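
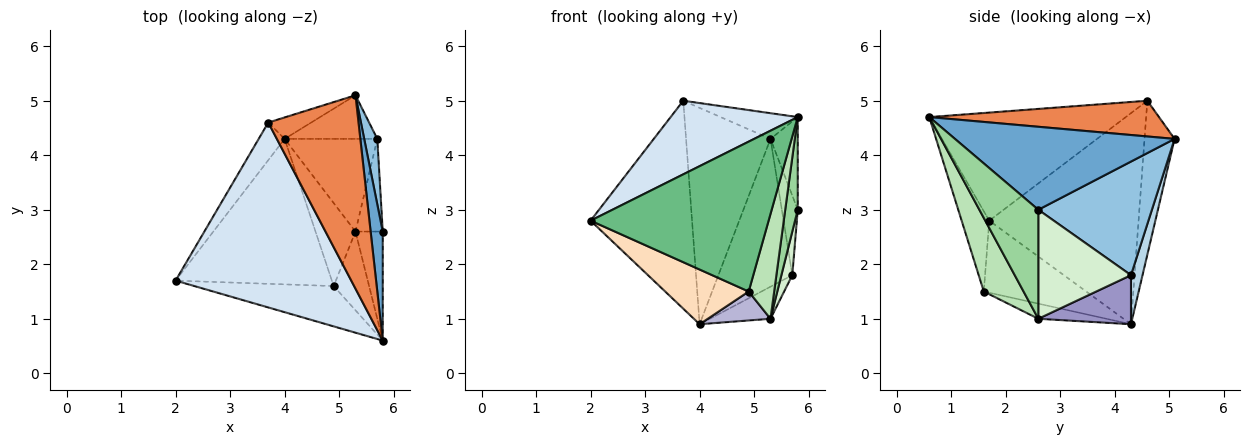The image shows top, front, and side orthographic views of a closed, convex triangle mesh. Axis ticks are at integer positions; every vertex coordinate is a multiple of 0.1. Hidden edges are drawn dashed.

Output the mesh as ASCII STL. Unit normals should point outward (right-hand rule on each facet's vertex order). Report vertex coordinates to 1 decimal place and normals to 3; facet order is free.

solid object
 facet normal 0.982 0.122 0.143
  outer loop
   vertex 5.8 0.6 4.7
   vertex 5.8 2.6 3.0
   vertex 5.3 5.1 4.3
  endloop
 endfacet
 facet normal 0.984 0.138 0.113
  outer loop
   vertex 5.7 4.3 1.8
   vertex 5.3 5.1 4.3
   vertex 5.8 2.6 3.0
  endloop
 endfacet
 facet normal 0.148 0.949 -0.280
  outer loop
   vertex 5.7 4.3 1.8
   vertex 4.0 4.3 0.9
   vertex 5.3 5.1 4.3
  endloop
 endfacet
 facet normal -0.496 -0.321 0.807
  outer loop
   vertex 3.7 4.6 5.0
   vertex 2.0 1.7 2.8
   vertex 5.8 0.6 4.7
  endloop
 endfacet
 facet normal 0.365 0.123 0.923
  outer loop
   vertex 3.7 4.6 5.0
   vertex 5.8 0.6 4.7
   vertex 5.3 5.1 4.3
  endloop
 endfacet
 facet normal -0.823 0.559 -0.101
  outer loop
   vertex 3.7 4.6 5.0
   vertex 4.0 4.3 0.9
   vertex 2.0 1.7 2.8
  endloop
 endfacet
 facet normal -0.334 0.938 -0.093
  outer loop
   vertex 3.7 4.6 5.0
   vertex 5.3 5.1 4.3
   vertex 4.0 4.3 0.9
  endloop
 endfacet
 facet normal -0.396 -0.323 -0.859
  outer loop
   vertex 4.9 1.6 1.5
   vertex 2.0 1.7 2.8
   vertex 4.0 4.3 0.9
  endloop
 endfacet
 facet normal -0.148 -0.955 -0.257
  outer loop
   vertex 4.9 1.6 1.5
   vertex 5.8 0.6 4.7
   vertex 2.0 1.7 2.8
  endloop
 endfacet
 facet normal 0.950 -0.202 -0.238
  outer loop
   vertex 5.3 2.6 1.0
   vertex 5.8 2.6 3.0
   vertex 5.8 0.6 4.7
  endloop
 endfacet
 facet normal 0.780 -0.500 -0.376
  outer loop
   vertex 5.3 2.6 1.0
   vertex 5.8 0.6 4.7
   vertex 4.9 1.6 1.5
  endloop
 endfacet
 facet normal 0.964 -0.113 -0.241
  outer loop
   vertex 5.3 2.6 1.0
   vertex 5.7 4.3 1.8
   vertex 5.8 2.6 3.0
  endloop
 endfacet
 facet normal 0.447 0.292 -0.845
  outer loop
   vertex 5.3 2.6 1.0
   vertex 4.0 4.3 0.9
   vertex 5.7 4.3 1.8
  endloop
 endfacet
 facet normal -0.337 -0.310 -0.889
  outer loop
   vertex 5.3 2.6 1.0
   vertex 4.9 1.6 1.5
   vertex 4.0 4.3 0.9
  endloop
 endfacet
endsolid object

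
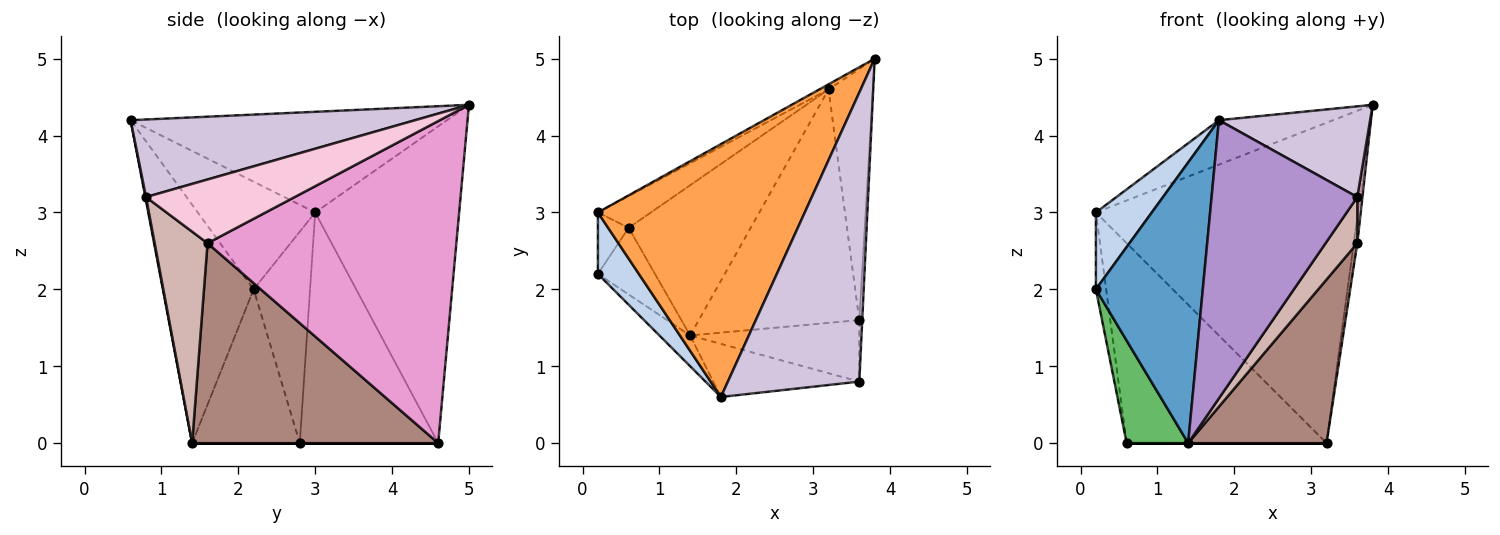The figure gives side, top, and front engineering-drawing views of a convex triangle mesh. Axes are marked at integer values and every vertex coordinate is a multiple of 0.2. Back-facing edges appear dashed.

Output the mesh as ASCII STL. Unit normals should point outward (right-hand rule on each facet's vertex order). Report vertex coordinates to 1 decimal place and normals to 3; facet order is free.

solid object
 facet normal -0.645 -0.760 -0.083
  outer loop
   vertex 1.4 1.4 0.0
   vertex 1.8 0.6 4.2
   vertex 0.2 2.2 2.0
  endloop
 endfacet
 facet normal -0.854 -0.407 0.325
  outer loop
   vertex 0.2 3.0 3.0
   vertex 0.2 2.2 2.0
   vertex 1.8 0.6 4.2
  endloop
 endfacet
 facet normal -0.432 0.156 0.888
  outer loop
   vertex 0.2 3.0 3.0
   vertex 1.8 0.6 4.2
   vertex 3.8 5.0 4.4
  endloop
 endfacet
 facet normal -0.481 0.876 -0.014
  outer loop
   vertex 0.2 3.0 3.0
   vertex 3.8 5.0 4.4
   vertex 3.2 4.6 0.0
  endloop
 endfacet
 facet normal -0.826 -0.472 -0.307
  outer loop
   vertex 0.6 2.8 0.0
   vertex 1.4 1.4 0.0
   vertex 0.2 2.2 2.0
  endloop
 endfacet
 facet normal 0.000 0.000 -1.000
  outer loop
   vertex 0.6 2.8 0.0
   vertex 3.2 4.6 0.0
   vertex 1.4 1.4 0.0
  endloop
 endfacet
 facet normal -0.974 0.177 -0.142
  outer loop
   vertex 0.6 2.8 0.0
   vertex 0.2 2.2 2.0
   vertex 0.2 3.0 3.0
  endloop
 endfacet
 facet normal -0.564 0.815 -0.130
  outer loop
   vertex 0.6 2.8 0.0
   vertex 0.2 3.0 3.0
   vertex 3.2 4.6 0.0
  endloop
 endfacet
 facet normal 0.005 -0.982 -0.188
  outer loop
   vertex 3.6 0.8 3.2
   vertex 1.8 0.6 4.2
   vertex 1.4 1.4 0.0
  endloop
 endfacet
 facet normal 0.491 -0.261 0.831
  outer loop
   vertex 3.6 0.8 3.2
   vertex 3.8 5.0 4.4
   vertex 1.8 0.6 4.2
  endloop
 endfacet
 facet normal 0.714 -0.402 -0.573
  outer loop
   vertex 3.6 1.6 2.6
   vertex 1.4 1.4 0.0
   vertex 3.2 4.6 0.0
  endloop
 endfacet
 facet normal 0.707 -0.424 -0.566
  outer loop
   vertex 3.6 1.6 2.6
   vertex 3.6 0.8 3.2
   vertex 1.4 1.4 0.0
  endloop
 endfacet
 facet normal 0.991 0.014 -0.136
  outer loop
   vertex 3.6 1.6 2.6
   vertex 3.2 4.6 0.0
   vertex 3.8 5.0 4.4
  endloop
 endfacet
 facet normal 0.998 -0.034 -0.046
  outer loop
   vertex 3.6 1.6 2.6
   vertex 3.8 5.0 4.4
   vertex 3.6 0.8 3.2
  endloop
 endfacet
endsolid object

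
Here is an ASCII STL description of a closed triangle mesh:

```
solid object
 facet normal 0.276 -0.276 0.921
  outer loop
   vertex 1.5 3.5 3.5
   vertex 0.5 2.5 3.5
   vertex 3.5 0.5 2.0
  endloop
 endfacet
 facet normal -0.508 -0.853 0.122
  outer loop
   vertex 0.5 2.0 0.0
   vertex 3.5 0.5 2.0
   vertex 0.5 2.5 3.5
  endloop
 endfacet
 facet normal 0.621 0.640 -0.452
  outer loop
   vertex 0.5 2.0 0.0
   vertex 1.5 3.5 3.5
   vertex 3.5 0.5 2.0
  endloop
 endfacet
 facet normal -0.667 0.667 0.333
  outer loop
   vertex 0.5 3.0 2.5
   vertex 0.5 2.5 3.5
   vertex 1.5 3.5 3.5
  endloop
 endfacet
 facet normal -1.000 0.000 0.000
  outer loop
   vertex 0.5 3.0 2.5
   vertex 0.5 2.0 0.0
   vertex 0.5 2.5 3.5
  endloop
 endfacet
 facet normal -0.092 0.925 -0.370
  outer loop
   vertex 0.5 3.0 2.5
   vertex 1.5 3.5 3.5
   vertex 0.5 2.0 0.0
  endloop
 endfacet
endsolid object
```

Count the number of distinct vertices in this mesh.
5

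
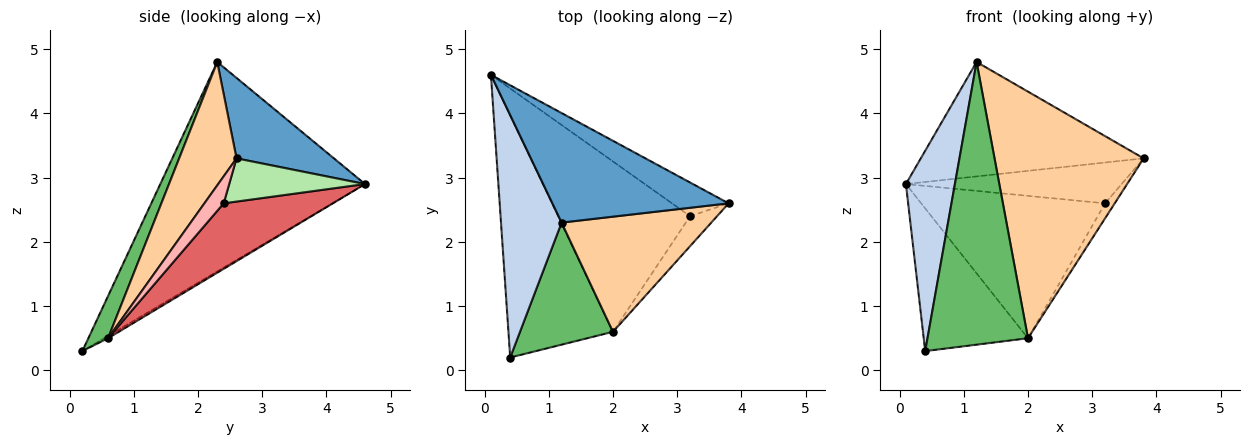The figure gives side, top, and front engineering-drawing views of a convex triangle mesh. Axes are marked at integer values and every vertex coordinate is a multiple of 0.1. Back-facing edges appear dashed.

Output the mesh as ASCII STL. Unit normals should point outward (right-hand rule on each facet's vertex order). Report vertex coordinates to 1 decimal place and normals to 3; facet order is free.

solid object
 facet normal 0.301 0.689 0.660
  outer loop
   vertex 1.2 2.3 4.8
   vertex 3.8 2.6 3.3
   vertex 0.1 4.6 2.9
  endloop
 endfacet
 facet normal -0.936 -0.224 0.271
  outer loop
   vertex 1.2 2.3 4.8
   vertex 0.1 4.6 2.9
   vertex 0.4 0.2 0.3
  endloop
 endfacet
 facet normal -0.019 0.508 -0.861
  outer loop
   vertex 2.0 0.6 0.5
   vertex 0.4 0.2 0.3
   vertex 0.1 4.6 2.9
  endloop
 endfacet
 facet normal 0.329 -0.856 0.400
  outer loop
   vertex 2.0 0.6 0.5
   vertex 3.8 2.6 3.3
   vertex 1.2 2.3 4.8
  endloop
 endfacet
 facet normal 0.177 -0.904 0.390
  outer loop
   vertex 2.0 0.6 0.5
   vertex 1.2 2.3 4.8
   vertex 0.4 0.2 0.3
  endloop
 endfacet
 facet normal 0.437 0.694 -0.573
  outer loop
   vertex 3.2 2.4 2.6
   vertex 0.1 4.6 2.9
   vertex 3.8 2.6 3.3
  endloop
 endfacet
 facet normal 0.356 0.599 -0.717
  outer loop
   vertex 3.2 2.4 2.6
   vertex 2.0 0.6 0.5
   vertex 0.1 4.6 2.9
  endloop
 endfacet
 facet normal 0.667 0.333 -0.667
  outer loop
   vertex 3.2 2.4 2.6
   vertex 3.8 2.6 3.3
   vertex 2.0 0.6 0.5
  endloop
 endfacet
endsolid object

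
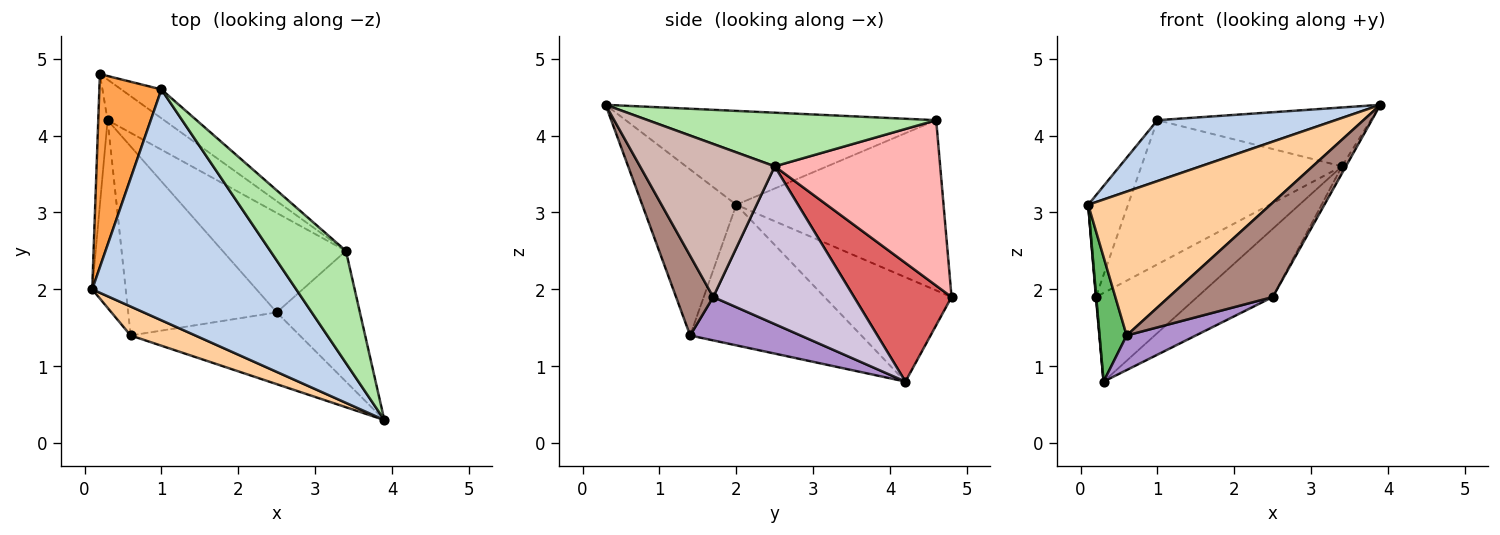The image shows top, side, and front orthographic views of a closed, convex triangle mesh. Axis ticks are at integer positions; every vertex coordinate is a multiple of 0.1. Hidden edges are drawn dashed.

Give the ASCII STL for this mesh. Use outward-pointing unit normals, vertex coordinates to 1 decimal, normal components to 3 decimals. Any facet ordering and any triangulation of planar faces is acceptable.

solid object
 facet normal -0.996 -0.003 -0.089
  outer loop
   vertex 0.3 4.2 0.8
   vertex 0.1 2.0 3.1
   vertex 0.2 4.8 1.9
  endloop
 endfacet
 facet normal -0.406 -0.233 0.883
  outer loop
   vertex 1.0 4.6 4.2
   vertex 0.1 2.0 3.1
   vertex 3.9 0.3 4.4
  endloop
 endfacet
 facet normal -0.925 0.177 0.337
  outer loop
   vertex 1.0 4.6 4.2
   vertex 0.2 4.8 1.9
   vertex 0.1 2.0 3.1
  endloop
 endfacet
 facet normal -0.452 -0.875 0.176
  outer loop
   vertex 0.6 1.4 1.4
   vertex 3.9 0.3 4.4
   vertex 0.1 2.0 3.1
  endloop
 endfacet
 facet normal -0.961 -0.152 -0.229
  outer loop
   vertex 0.6 1.4 1.4
   vertex 0.1 2.0 3.1
   vertex 0.3 4.2 0.8
  endloop
 endfacet
 facet normal 0.532 0.394 0.750
  outer loop
   vertex 3.4 2.5 3.6
   vertex 1.0 4.6 4.2
   vertex 3.9 0.3 4.4
  endloop
 endfacet
 facet normal 0.658 0.684 -0.313
  outer loop
   vertex 3.4 2.5 3.6
   vertex 0.3 4.2 0.8
   vertex 0.2 4.8 1.9
  endloop
 endfacet
 facet normal 0.629 0.762 -0.152
  outer loop
   vertex 3.4 2.5 3.6
   vertex 0.2 4.8 1.9
   vertex 1.0 4.6 4.2
  endloop
 endfacet
 facet normal 0.276 -0.173 -0.945
  outer loop
   vertex 2.5 1.7 1.9
   vertex 0.6 1.4 1.4
   vertex 0.3 4.2 0.8
  endloop
 endfacet
 facet normal 0.726 0.389 -0.567
  outer loop
   vertex 2.5 1.7 1.9
   vertex 0.3 4.2 0.8
   vertex 3.4 2.5 3.6
  endloop
 endfacet
 facet normal 0.274 -0.765 -0.582
  outer loop
   vertex 2.5 1.7 1.9
   vertex 3.9 0.3 4.4
   vertex 0.6 1.4 1.4
  endloop
 endfacet
 facet normal 0.878 0.026 -0.477
  outer loop
   vertex 2.5 1.7 1.9
   vertex 3.4 2.5 3.6
   vertex 3.9 0.3 4.4
  endloop
 endfacet
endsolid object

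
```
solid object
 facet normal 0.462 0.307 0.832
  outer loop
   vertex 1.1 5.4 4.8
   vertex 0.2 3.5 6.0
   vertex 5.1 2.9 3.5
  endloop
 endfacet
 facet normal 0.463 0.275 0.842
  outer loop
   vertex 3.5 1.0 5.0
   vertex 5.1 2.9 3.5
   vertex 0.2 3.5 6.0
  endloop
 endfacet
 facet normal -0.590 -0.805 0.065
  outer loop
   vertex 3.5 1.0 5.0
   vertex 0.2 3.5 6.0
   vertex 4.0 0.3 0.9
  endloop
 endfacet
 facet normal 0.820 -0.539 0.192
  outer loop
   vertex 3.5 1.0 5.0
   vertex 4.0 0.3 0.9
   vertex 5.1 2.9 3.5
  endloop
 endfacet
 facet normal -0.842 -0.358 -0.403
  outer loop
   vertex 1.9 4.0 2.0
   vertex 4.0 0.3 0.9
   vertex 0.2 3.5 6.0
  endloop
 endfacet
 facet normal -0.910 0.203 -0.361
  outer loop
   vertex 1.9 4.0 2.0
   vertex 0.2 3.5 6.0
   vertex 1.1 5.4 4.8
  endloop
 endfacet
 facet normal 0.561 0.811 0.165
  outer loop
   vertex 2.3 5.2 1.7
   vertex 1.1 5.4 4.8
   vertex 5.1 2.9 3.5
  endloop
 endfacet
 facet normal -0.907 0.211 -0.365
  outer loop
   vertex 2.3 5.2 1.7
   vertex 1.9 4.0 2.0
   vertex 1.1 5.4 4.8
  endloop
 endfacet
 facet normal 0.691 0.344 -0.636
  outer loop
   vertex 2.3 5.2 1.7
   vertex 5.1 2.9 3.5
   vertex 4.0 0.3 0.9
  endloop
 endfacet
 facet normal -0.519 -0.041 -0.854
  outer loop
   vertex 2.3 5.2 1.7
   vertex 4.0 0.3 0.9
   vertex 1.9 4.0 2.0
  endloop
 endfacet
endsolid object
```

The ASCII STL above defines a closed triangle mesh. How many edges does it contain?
15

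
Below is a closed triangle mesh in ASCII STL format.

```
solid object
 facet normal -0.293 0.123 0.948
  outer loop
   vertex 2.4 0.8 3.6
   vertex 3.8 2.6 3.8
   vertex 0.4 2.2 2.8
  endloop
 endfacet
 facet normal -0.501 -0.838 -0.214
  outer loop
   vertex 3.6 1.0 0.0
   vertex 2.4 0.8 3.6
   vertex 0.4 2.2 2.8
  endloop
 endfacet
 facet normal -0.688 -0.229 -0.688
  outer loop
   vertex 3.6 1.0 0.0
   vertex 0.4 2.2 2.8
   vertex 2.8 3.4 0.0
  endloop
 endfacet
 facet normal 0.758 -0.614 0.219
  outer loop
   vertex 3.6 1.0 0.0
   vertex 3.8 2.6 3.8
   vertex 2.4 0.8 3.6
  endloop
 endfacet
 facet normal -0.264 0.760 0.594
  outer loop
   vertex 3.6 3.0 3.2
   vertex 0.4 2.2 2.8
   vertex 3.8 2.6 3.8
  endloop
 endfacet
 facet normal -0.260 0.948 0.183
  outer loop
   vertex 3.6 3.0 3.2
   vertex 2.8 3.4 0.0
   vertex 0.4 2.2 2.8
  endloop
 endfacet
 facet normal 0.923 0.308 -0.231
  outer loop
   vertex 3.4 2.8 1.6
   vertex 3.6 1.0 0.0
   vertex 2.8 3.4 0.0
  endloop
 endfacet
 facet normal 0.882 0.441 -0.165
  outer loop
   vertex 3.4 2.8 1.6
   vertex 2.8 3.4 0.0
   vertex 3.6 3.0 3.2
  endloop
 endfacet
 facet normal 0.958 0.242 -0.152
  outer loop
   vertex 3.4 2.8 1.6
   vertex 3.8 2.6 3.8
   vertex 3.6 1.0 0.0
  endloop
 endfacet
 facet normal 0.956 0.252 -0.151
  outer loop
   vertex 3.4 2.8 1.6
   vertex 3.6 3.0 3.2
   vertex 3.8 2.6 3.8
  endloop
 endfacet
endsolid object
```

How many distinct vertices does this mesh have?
7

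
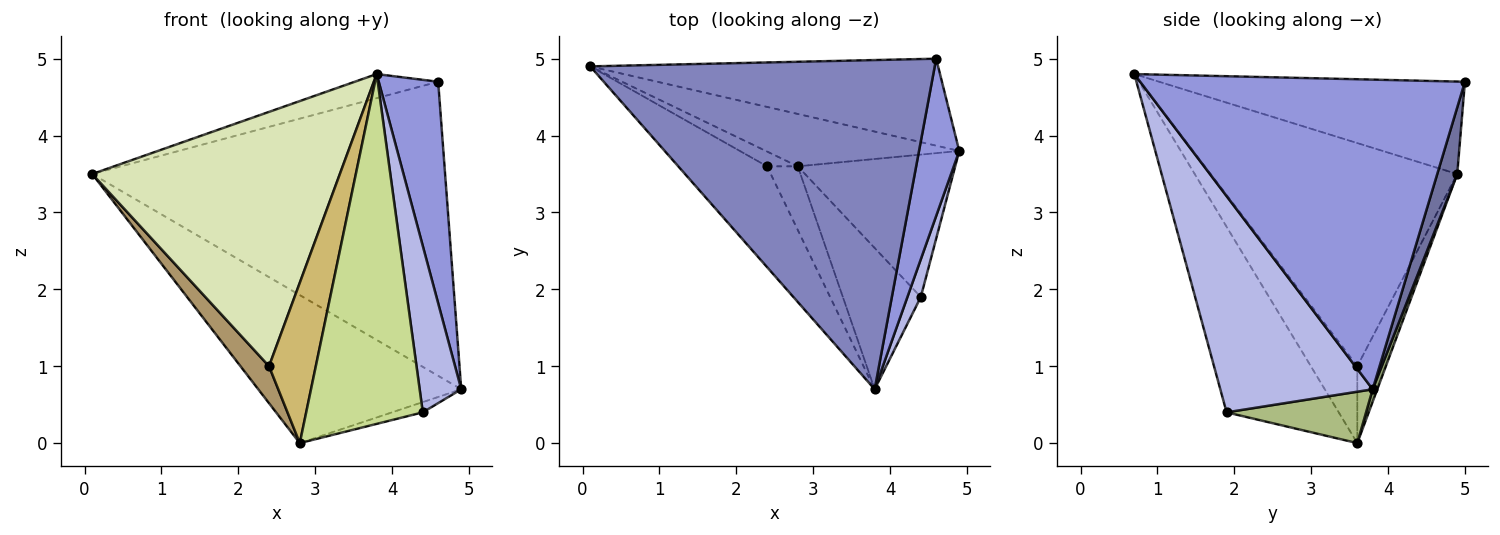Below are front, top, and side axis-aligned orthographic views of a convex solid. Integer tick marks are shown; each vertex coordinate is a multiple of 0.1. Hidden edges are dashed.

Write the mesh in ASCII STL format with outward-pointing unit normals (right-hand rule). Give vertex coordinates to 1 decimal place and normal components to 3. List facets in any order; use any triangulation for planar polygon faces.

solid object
 facet normal 0.054 0.958 -0.283
  outer loop
   vertex 4.6 5.0 4.7
   vertex 4.9 3.8 0.7
   vertex 0.1 4.9 3.5
  endloop
 endfacet
 facet normal -0.258 0.070 0.963
  outer loop
   vertex 4.6 5.0 4.7
   vertex 0.1 4.9 3.5
   vertex 3.8 0.7 4.8
  endloop
 endfacet
 facet normal 0.976 -0.179 0.127
  outer loop
   vertex 4.6 5.0 4.7
   vertex 3.8 0.7 4.8
   vertex 4.9 3.8 0.7
  endloop
 endfacet
 facet normal 0.963 -0.263 0.060
  outer loop
   vertex 4.4 1.9 0.4
   vertex 4.9 3.8 0.7
   vertex 3.8 0.7 4.8
  endloop
 endfacet
 facet normal 0.021 0.942 -0.334
  outer loop
   vertex 2.8 3.6 0.0
   vertex 0.1 4.9 3.5
   vertex 4.9 3.8 0.7
  endloop
 endfacet
 facet normal 0.310 0.068 -0.948
  outer loop
   vertex 2.8 3.6 0.0
   vertex 4.9 3.8 0.7
   vertex 4.4 1.9 0.4
  endloop
 endfacet
 facet normal -0.665 -0.692 -0.280
  outer loop
   vertex 2.8 3.6 0.0
   vertex 4.4 1.9 0.4
   vertex 3.8 0.7 4.8
  endloop
 endfacet
 facet normal -0.679 -0.682 -0.270
  outer loop
   vertex 2.4 3.6 1.0
   vertex 3.8 0.7 4.8
   vertex 0.1 4.9 3.5
  endloop
 endfacet
 facet normal -0.680 -0.680 -0.272
  outer loop
   vertex 2.4 3.6 1.0
   vertex 0.1 4.9 3.5
   vertex 2.8 3.6 0.0
  endloop
 endfacet
 facet normal -0.678 -0.683 -0.271
  outer loop
   vertex 2.4 3.6 1.0
   vertex 2.8 3.6 0.0
   vertex 3.8 0.7 4.8
  endloop
 endfacet
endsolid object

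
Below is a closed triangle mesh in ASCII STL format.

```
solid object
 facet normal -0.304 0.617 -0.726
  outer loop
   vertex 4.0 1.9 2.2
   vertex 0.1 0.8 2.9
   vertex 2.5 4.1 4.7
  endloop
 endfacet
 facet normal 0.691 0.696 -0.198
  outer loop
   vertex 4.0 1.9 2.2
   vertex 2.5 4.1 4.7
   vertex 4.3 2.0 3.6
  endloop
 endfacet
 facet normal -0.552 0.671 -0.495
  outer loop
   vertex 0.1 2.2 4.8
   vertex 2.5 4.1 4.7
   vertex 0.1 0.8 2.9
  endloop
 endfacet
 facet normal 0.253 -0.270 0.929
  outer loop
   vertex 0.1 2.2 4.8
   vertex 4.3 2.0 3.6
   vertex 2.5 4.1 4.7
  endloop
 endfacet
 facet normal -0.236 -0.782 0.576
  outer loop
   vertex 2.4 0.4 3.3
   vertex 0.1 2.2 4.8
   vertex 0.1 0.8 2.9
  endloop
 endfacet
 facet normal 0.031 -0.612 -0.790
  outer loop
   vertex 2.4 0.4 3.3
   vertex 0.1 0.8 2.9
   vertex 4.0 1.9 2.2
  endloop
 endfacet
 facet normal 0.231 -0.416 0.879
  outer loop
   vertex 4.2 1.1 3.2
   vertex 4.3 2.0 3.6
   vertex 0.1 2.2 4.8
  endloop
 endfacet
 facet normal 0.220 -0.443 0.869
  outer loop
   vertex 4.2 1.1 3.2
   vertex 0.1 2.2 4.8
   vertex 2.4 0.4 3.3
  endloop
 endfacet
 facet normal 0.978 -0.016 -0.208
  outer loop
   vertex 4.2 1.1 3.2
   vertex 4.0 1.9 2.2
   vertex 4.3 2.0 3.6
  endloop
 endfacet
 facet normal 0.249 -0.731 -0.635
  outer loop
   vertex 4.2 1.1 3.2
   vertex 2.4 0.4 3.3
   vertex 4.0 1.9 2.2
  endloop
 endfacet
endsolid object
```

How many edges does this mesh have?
15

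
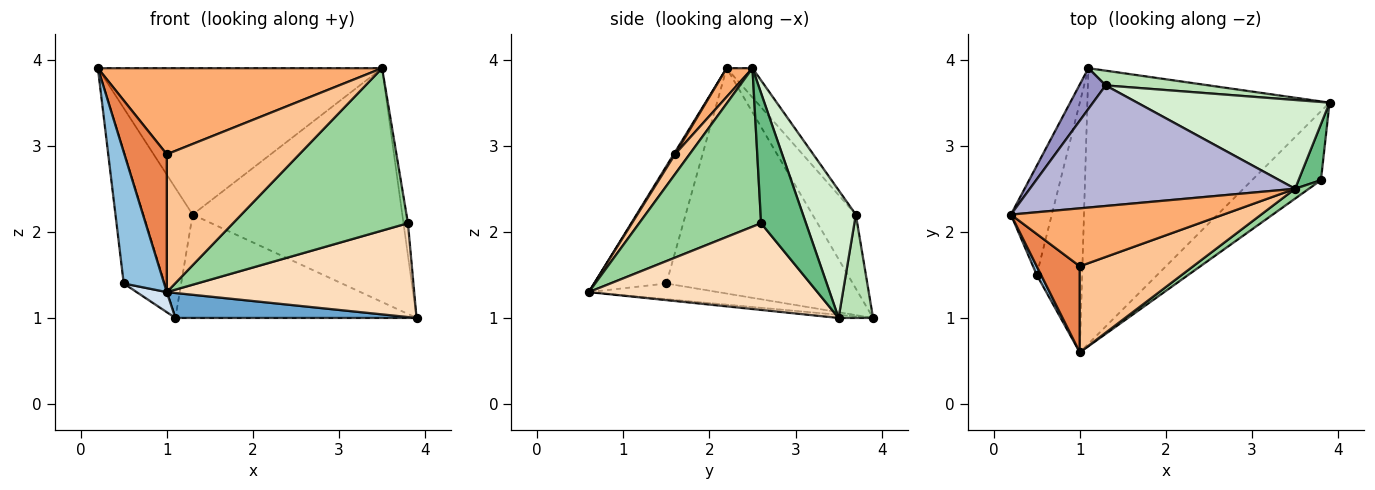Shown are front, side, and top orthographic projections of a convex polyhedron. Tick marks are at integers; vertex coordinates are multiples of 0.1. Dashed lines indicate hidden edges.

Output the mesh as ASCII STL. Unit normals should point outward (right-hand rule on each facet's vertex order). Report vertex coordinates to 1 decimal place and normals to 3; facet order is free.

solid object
 facet normal -0.013 -0.090 -0.996
  outer loop
   vertex 1.1 3.9 1.0
   vertex 3.9 3.5 1.0
   vertex 1.0 0.6 1.3
  endloop
 endfacet
 facet normal -0.872 -0.488 0.032
  outer loop
   vertex 0.5 1.5 1.4
   vertex 1.0 0.6 1.3
   vertex 0.2 2.2 3.9
  endloop
 endfacet
 facet normal -0.962 0.211 -0.175
  outer loop
   vertex 0.5 1.5 1.4
   vertex 0.2 2.2 3.9
   vertex 1.1 3.9 1.0
  endloop
 endfacet
 facet normal -0.325 -0.076 -0.943
  outer loop
   vertex 0.5 1.5 1.4
   vertex 1.1 3.9 1.0
   vertex 1.0 0.6 1.3
  endloop
 endfacet
 facet normal 0.026 -0.848 0.530
  outer loop
   vertex 1.0 1.6 2.9
   vertex 0.2 2.2 3.9
   vertex 1.0 0.6 1.3
  endloop
 endfacet
 facet normal 0.075 -0.827 0.557
  outer loop
   vertex 1.0 1.6 2.9
   vertex 3.5 2.5 3.9
   vertex 0.2 2.2 3.9
  endloop
 endfacet
 facet normal 0.093 -0.844 0.528
  outer loop
   vertex 1.0 1.6 2.9
   vertex 1.0 0.6 1.3
   vertex 3.5 2.5 3.9
  endloop
 endfacet
 facet normal 0.597 -0.646 -0.475
  outer loop
   vertex 3.8 2.6 2.1
   vertex 1.0 0.6 1.3
   vertex 3.9 3.5 1.0
  endloop
 endfacet
 facet normal 0.981 0.097 0.169
  outer loop
   vertex 3.8 2.6 2.1
   vertex 3.9 3.5 1.0
   vertex 3.5 2.5 3.9
  endloop
 endfacet
 facet normal 0.571 -0.819 0.050
  outer loop
   vertex 3.8 2.6 2.1
   vertex 3.5 2.5 3.9
   vertex 1.0 0.6 1.3
  endloop
 endfacet
 facet normal 0.140 0.980 0.140
  outer loop
   vertex 1.3 3.7 2.2
   vertex 3.9 3.5 1.0
   vertex 1.1 3.9 1.0
  endloop
 endfacet
 facet normal 0.229 0.910 0.345
  outer loop
   vertex 1.3 3.7 2.2
   vertex 3.5 2.5 3.9
   vertex 3.9 3.5 1.0
  endloop
 endfacet
 facet normal -0.643 0.731 0.229
  outer loop
   vertex 1.3 3.7 2.2
   vertex 1.1 3.9 1.0
   vertex 0.2 2.2 3.9
  endloop
 endfacet
 facet normal -0.070 0.770 0.634
  outer loop
   vertex 1.3 3.7 2.2
   vertex 0.2 2.2 3.9
   vertex 3.5 2.5 3.9
  endloop
 endfacet
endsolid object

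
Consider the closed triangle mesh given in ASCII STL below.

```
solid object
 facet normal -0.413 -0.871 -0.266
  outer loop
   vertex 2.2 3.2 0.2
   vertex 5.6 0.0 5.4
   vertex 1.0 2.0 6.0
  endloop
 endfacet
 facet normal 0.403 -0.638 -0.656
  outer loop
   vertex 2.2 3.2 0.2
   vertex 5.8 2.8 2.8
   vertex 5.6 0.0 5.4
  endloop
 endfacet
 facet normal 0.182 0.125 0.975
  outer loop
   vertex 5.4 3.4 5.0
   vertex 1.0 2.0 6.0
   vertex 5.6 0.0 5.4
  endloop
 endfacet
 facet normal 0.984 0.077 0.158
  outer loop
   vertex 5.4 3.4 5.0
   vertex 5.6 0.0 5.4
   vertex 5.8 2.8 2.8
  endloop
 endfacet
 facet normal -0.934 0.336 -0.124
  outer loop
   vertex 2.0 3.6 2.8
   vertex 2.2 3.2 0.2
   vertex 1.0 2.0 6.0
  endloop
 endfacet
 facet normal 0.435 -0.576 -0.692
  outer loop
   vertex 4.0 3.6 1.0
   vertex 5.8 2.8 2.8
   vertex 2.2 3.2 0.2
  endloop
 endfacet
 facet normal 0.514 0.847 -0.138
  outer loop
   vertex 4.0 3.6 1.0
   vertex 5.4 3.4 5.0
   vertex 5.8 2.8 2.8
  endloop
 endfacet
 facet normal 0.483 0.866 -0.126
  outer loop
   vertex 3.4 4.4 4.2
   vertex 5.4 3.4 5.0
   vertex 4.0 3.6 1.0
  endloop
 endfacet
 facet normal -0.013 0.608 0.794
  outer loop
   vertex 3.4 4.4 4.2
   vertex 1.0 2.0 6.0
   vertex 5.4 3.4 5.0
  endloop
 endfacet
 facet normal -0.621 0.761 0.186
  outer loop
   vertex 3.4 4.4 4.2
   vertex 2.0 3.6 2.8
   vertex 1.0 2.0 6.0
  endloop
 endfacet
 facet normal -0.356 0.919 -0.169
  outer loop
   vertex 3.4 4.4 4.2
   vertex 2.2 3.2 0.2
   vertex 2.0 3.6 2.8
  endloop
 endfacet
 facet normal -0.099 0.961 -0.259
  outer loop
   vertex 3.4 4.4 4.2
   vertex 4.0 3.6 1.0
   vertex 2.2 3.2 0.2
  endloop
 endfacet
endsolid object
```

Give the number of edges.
18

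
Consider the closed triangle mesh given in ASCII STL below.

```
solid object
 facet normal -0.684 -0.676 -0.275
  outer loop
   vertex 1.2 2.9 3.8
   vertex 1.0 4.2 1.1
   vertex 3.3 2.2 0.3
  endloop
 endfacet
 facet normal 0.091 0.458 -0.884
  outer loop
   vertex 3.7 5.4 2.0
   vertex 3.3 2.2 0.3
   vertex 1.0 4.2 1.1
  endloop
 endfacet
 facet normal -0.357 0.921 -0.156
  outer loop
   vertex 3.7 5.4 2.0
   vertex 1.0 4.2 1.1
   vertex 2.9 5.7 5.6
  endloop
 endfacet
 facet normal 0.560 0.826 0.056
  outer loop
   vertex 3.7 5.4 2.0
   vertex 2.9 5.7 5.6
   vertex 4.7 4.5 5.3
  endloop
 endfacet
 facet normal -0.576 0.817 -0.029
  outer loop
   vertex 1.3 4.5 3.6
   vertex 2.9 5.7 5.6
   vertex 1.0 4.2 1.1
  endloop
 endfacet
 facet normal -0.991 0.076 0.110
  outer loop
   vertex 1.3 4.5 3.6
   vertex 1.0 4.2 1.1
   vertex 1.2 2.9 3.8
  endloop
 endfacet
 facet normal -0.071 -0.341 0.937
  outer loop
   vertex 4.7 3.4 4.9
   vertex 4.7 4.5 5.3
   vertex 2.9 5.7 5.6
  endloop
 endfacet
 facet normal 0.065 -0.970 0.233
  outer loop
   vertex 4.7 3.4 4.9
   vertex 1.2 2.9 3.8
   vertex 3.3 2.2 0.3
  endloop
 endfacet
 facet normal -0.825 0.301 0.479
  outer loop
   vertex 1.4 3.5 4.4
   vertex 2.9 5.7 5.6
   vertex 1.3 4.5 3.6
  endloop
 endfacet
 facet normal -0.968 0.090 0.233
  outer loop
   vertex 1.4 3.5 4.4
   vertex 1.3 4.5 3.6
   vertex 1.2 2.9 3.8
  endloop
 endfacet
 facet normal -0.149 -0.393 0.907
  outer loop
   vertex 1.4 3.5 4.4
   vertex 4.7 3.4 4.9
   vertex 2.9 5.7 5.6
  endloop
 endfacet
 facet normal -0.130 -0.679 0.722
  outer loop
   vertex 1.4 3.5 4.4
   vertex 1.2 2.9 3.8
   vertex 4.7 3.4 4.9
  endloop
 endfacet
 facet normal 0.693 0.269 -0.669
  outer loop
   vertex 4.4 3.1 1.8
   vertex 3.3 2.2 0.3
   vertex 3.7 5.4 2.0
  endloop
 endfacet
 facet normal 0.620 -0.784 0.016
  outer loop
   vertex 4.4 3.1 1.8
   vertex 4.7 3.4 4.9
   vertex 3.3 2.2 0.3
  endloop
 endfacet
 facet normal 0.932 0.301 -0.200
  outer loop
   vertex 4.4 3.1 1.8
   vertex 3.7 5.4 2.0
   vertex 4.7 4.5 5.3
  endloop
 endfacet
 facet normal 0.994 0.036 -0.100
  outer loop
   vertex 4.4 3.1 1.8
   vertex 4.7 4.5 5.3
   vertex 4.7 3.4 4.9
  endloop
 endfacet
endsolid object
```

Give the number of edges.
24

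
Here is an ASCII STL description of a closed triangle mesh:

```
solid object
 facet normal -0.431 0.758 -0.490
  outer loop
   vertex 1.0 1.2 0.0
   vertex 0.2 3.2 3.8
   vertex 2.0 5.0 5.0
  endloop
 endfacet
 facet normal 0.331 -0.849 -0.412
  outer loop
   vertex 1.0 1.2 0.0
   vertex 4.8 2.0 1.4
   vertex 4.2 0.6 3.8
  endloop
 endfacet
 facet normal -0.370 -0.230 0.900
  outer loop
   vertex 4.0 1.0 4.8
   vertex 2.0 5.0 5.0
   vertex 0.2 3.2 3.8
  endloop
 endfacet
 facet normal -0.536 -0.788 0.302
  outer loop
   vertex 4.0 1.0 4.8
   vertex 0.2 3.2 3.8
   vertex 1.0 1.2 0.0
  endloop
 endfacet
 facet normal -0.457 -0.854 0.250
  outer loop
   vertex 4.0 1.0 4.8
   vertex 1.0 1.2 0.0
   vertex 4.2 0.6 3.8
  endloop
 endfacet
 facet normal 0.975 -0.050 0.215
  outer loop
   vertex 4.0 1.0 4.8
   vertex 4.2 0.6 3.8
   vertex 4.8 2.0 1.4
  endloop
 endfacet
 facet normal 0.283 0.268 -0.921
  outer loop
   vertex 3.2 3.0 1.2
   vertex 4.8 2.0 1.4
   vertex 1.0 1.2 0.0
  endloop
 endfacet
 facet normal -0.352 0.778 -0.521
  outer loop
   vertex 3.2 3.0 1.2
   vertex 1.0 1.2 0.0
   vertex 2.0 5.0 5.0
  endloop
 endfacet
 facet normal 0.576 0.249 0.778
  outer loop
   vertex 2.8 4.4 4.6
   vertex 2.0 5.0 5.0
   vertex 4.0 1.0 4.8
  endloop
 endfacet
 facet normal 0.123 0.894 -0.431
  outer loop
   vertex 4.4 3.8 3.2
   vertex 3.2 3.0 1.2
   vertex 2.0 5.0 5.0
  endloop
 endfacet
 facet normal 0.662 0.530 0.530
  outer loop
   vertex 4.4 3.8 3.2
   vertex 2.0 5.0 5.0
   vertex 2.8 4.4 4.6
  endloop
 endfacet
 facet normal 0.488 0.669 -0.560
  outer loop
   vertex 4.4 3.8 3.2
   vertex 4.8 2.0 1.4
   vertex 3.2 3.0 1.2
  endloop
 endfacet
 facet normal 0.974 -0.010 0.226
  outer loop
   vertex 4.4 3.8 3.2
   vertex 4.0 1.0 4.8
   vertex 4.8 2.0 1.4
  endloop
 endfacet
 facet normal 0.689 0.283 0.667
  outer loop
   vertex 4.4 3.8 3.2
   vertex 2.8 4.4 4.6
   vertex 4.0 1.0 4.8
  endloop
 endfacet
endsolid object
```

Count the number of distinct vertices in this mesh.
9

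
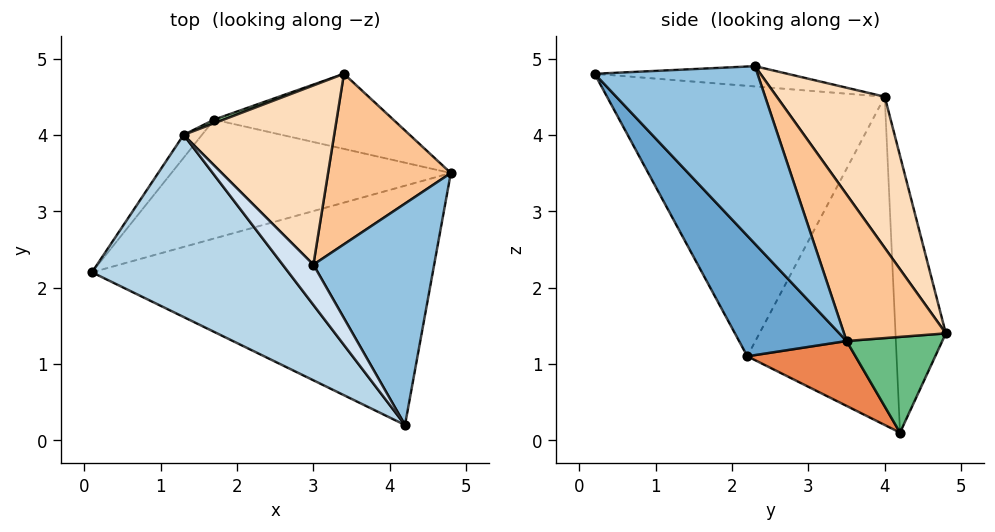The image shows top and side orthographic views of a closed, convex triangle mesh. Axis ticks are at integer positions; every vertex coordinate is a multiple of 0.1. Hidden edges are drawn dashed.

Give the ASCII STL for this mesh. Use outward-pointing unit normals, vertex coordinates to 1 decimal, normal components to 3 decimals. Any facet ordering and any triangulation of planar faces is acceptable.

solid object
 facet normal 0.229 -0.728 -0.647
  outer loop
   vertex 4.2 0.2 4.8
   vertex 0.1 2.2 1.1
   vertex 4.8 3.5 1.3
  endloop
 endfacet
 facet normal 0.755 0.407 0.513
  outer loop
   vertex 3.0 2.3 4.9
   vertex 4.2 0.2 4.8
   vertex 4.8 3.5 1.3
  endloop
 endfacet
 facet normal -0.703 -0.496 0.510
  outer loop
   vertex 1.3 4.0 4.5
   vertex 0.1 2.2 1.1
   vertex 4.2 0.2 4.8
  endloop
 endfacet
 facet normal -0.519 -0.334 0.787
  outer loop
   vertex 1.3 4.0 4.5
   vertex 4.2 0.2 4.8
   vertex 3.0 2.3 4.9
  endloop
 endfacet
 facet normal 0.188 -0.555 -0.810
  outer loop
   vertex 1.7 4.2 0.1
   vertex 4.8 3.5 1.3
   vertex 0.1 2.2 1.1
  endloop
 endfacet
 facet normal -0.791 0.611 -0.044
  outer loop
   vertex 1.7 4.2 0.1
   vertex 0.1 2.2 1.1
   vertex 1.3 4.0 4.5
  endloop
 endfacet
 facet normal 0.606 0.613 0.507
  outer loop
   vertex 3.4 4.8 1.4
   vertex 3.0 2.3 4.9
   vertex 4.8 3.5 1.3
  endloop
 endfacet
 facet normal 0.533 0.658 0.531
  outer loop
   vertex 3.4 4.8 1.4
   vertex 1.3 4.0 4.5
   vertex 3.0 2.3 4.9
  endloop
 endfacet
 facet normal 0.409 0.499 -0.764
  outer loop
   vertex 3.4 4.8 1.4
   vertex 4.8 3.5 1.3
   vertex 1.7 4.2 0.1
  endloop
 endfacet
 facet normal -0.341 0.940 0.012
  outer loop
   vertex 3.4 4.8 1.4
   vertex 1.7 4.2 0.1
   vertex 1.3 4.0 4.5
  endloop
 endfacet
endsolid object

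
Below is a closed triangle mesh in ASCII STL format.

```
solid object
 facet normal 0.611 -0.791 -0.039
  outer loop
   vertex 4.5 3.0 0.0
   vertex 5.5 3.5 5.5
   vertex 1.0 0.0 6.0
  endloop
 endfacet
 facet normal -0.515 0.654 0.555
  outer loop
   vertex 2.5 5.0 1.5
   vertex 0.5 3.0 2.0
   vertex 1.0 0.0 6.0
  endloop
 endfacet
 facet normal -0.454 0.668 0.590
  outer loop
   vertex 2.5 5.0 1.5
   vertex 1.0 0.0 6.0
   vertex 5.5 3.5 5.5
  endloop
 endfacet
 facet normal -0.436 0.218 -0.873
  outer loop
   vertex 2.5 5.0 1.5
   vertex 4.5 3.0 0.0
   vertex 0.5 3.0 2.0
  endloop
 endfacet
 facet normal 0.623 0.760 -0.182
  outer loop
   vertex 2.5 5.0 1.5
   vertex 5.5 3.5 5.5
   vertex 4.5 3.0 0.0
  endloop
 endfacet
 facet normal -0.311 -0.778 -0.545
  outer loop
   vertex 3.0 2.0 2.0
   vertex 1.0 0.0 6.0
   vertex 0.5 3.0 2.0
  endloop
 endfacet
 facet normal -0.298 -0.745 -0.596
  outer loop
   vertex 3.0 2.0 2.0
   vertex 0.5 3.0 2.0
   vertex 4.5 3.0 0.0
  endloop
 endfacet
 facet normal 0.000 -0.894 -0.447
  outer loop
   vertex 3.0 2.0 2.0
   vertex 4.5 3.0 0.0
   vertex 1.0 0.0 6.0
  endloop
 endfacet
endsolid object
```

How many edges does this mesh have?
12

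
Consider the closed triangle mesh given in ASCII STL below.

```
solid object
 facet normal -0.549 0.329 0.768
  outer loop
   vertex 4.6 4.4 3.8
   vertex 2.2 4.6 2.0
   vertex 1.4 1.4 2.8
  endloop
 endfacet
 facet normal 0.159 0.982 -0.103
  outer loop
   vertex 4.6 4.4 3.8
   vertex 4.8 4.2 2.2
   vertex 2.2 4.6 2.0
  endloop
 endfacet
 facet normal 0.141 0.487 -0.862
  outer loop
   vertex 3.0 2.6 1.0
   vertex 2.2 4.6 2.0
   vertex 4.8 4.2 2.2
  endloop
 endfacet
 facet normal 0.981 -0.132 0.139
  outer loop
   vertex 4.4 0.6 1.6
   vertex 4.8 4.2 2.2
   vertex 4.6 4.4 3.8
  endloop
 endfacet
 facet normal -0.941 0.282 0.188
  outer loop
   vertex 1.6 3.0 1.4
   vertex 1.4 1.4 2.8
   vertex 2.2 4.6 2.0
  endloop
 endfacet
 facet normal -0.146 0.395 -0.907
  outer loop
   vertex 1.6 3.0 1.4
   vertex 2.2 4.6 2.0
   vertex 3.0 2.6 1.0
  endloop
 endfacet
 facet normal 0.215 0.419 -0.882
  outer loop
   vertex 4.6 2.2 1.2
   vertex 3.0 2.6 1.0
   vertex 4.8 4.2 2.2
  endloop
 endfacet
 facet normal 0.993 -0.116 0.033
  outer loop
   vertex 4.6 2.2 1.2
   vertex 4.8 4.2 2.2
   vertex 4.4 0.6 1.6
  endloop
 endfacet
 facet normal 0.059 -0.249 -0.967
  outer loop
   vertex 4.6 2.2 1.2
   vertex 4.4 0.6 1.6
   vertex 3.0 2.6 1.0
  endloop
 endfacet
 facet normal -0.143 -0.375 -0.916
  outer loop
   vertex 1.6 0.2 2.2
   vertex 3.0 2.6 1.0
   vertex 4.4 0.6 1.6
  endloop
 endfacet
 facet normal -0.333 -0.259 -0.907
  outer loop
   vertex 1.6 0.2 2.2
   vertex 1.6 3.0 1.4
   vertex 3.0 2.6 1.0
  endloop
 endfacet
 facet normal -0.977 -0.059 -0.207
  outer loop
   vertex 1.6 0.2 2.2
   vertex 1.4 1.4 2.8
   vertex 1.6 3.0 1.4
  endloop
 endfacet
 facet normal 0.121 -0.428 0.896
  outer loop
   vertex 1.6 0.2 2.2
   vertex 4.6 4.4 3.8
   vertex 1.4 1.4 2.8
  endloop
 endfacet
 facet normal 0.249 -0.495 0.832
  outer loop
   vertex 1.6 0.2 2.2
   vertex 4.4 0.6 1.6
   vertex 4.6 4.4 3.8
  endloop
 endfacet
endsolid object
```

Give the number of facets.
14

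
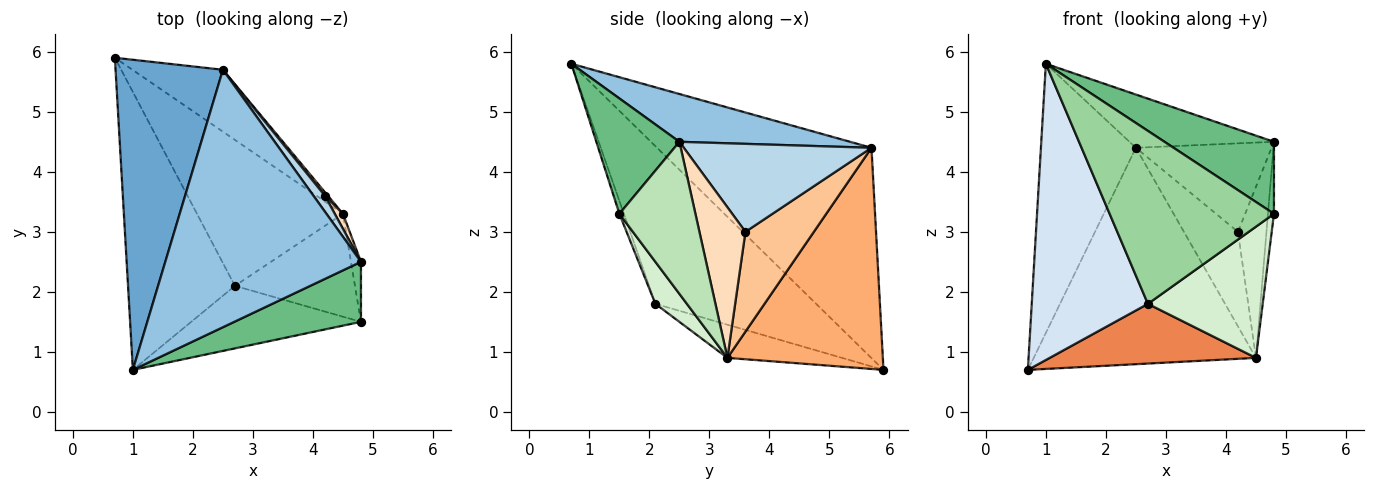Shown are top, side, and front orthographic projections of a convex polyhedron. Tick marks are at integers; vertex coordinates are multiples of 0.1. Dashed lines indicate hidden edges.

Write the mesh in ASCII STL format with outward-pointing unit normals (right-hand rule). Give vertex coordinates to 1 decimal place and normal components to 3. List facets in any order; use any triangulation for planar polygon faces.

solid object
 facet normal -0.829 0.367 0.423
  outer loop
   vertex 2.5 5.7 4.4
   vertex 0.7 5.9 0.7
   vertex 1.0 0.7 5.8
  endloop
 endfacet
 facet normal 0.233 0.197 0.952
  outer loop
   vertex 2.5 5.7 4.4
   vertex 1.0 0.7 5.8
   vertex 4.8 2.5 4.5
  endloop
 endfacet
 facet normal 0.806 0.583 0.105
  outer loop
   vertex 2.5 5.7 4.4
   vertex 4.8 2.5 4.5
   vertex 4.2 3.6 3.0
  endloop
 endfacet
 facet normal -0.710 -0.513 -0.482
  outer loop
   vertex 2.7 2.1 1.8
   vertex 1.0 0.7 5.8
   vertex 0.7 5.9 0.7
  endloop
 endfacet
 facet normal -0.206 -0.371 -0.906
  outer loop
   vertex 4.5 3.3 0.9
   vertex 2.7 2.1 1.8
   vertex 0.7 5.9 0.7
  endloop
 endfacet
 facet normal 0.558 0.798 -0.228
  outer loop
   vertex 4.5 3.3 0.9
   vertex 0.7 5.9 0.7
   vertex 2.5 5.7 4.4
  endloop
 endfacet
 facet normal 0.785 0.619 0.024
  outer loop
   vertex 4.5 3.3 0.9
   vertex 2.5 5.7 4.4
   vertex 4.2 3.6 3.0
  endloop
 endfacet
 facet normal 0.849 0.526 0.046
  outer loop
   vertex 4.5 3.3 0.9
   vertex 4.2 3.6 3.0
   vertex 4.8 2.5 4.5
  endloop
 endfacet
 facet normal 0.504 -0.664 0.553
  outer loop
   vertex 4.8 1.5 3.3
   vertex 4.8 2.5 4.5
   vertex 1.0 0.7 5.8
  endloop
 endfacet
 facet normal -0.026 -0.940 -0.340
  outer loop
   vertex 4.8 1.5 3.3
   vertex 1.0 0.7 5.8
   vertex 2.7 2.1 1.8
  endloop
 endfacet
 facet normal 0.995 0.079 -0.065
  outer loop
   vertex 4.8 1.5 3.3
   vertex 4.5 3.3 0.9
   vertex 4.8 2.5 4.5
  endloop
 endfacet
 facet normal 0.211 -0.769 -0.603
  outer loop
   vertex 4.8 1.5 3.3
   vertex 2.7 2.1 1.8
   vertex 4.5 3.3 0.9
  endloop
 endfacet
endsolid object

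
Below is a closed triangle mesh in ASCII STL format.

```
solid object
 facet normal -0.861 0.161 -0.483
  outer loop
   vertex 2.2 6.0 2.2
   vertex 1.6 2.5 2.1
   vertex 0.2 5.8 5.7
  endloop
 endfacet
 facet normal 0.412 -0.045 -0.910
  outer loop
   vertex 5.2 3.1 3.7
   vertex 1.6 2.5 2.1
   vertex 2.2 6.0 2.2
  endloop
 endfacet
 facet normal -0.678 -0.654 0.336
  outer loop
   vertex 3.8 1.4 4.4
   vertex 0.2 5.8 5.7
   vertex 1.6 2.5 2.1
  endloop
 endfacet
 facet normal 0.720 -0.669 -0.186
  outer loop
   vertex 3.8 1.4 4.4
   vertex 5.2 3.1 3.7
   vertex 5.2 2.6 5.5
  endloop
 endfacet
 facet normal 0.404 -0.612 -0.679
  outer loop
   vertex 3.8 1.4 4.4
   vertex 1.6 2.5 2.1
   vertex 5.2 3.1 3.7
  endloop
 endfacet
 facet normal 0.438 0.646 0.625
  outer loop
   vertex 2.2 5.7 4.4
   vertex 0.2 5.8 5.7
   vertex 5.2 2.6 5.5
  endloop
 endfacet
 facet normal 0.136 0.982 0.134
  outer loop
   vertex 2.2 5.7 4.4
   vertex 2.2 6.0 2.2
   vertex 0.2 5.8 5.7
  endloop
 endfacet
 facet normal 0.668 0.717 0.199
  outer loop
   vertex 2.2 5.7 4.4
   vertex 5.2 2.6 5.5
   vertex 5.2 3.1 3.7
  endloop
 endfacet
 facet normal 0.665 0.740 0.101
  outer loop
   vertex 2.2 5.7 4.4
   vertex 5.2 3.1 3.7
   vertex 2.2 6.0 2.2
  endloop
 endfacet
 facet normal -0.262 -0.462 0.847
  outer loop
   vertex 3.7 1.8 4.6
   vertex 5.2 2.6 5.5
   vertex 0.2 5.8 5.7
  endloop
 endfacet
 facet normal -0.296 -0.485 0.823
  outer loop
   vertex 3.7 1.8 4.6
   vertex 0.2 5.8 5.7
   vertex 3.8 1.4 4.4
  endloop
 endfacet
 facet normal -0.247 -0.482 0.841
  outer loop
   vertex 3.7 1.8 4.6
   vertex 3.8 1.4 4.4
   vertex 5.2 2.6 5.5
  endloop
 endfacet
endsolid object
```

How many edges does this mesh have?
18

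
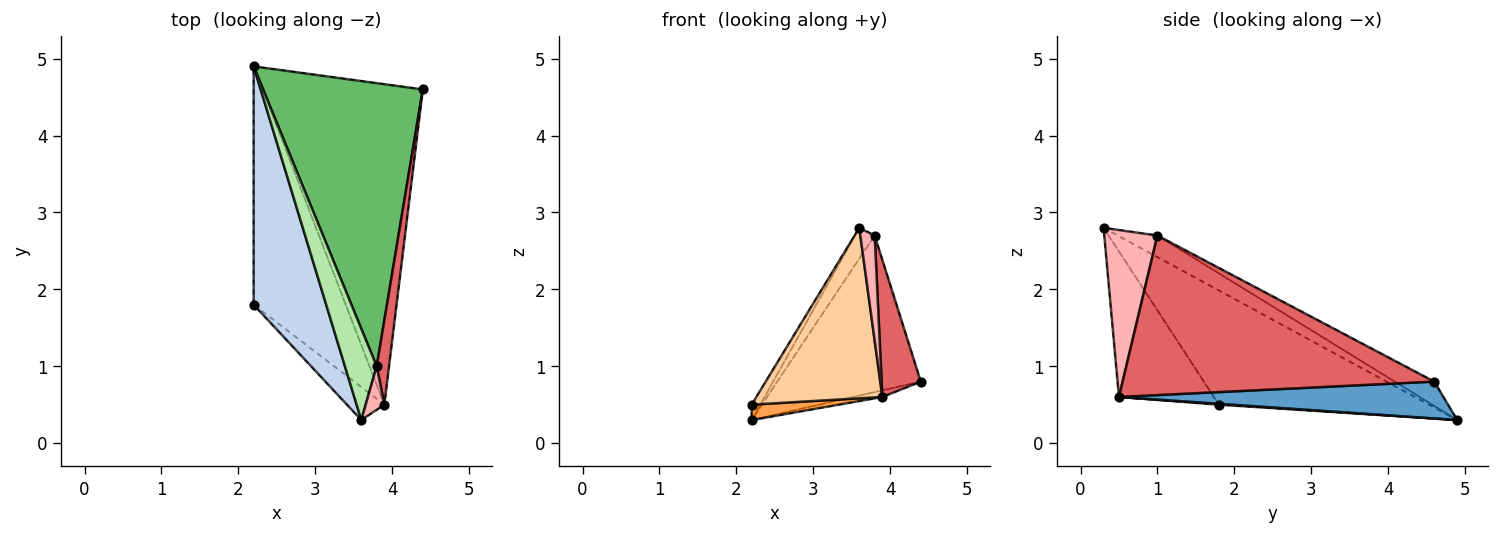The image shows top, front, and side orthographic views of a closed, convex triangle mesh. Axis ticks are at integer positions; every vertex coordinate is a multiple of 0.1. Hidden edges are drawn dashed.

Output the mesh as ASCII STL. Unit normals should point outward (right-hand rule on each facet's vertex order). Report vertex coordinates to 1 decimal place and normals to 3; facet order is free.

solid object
 facet normal 0.224 0.020 -0.974
  outer loop
   vertex 3.9 0.5 0.6
   vertex 2.2 4.9 0.3
   vertex 4.4 4.6 0.8
  endloop
 endfacet
 facet normal -0.844 0.035 0.536
  outer loop
   vertex 2.2 1.8 0.5
   vertex 3.6 0.3 2.8
   vertex 2.2 4.9 0.3
  endloop
 endfacet
 facet normal 0.009 -0.064 -0.998
  outer loop
   vertex 2.2 1.8 0.5
   vertex 2.2 4.9 0.3
   vertex 3.9 0.5 0.6
  endloop
 endfacet
 facet normal -0.595 -0.789 -0.153
  outer loop
   vertex 2.2 1.8 0.5
   vertex 3.9 0.5 0.6
   vertex 3.6 0.3 2.8
  endloop
 endfacet
 facet normal -0.132 0.480 0.867
  outer loop
   vertex 3.8 1.0 2.7
   vertex 4.4 4.6 0.8
   vertex 2.2 4.9 0.3
  endloop
 endfacet
 facet normal -0.541 0.268 0.797
  outer loop
   vertex 3.8 1.0 2.7
   vertex 2.2 4.9 0.3
   vertex 3.6 0.3 2.8
  endloop
 endfacet
 facet normal 0.989 -0.124 0.077
  outer loop
   vertex 3.8 1.0 2.7
   vertex 3.9 0.5 0.6
   vertex 4.4 4.6 0.8
  endloop
 endfacet
 facet normal 0.960 -0.259 0.107
  outer loop
   vertex 3.8 1.0 2.7
   vertex 3.6 0.3 2.8
   vertex 3.9 0.5 0.6
  endloop
 endfacet
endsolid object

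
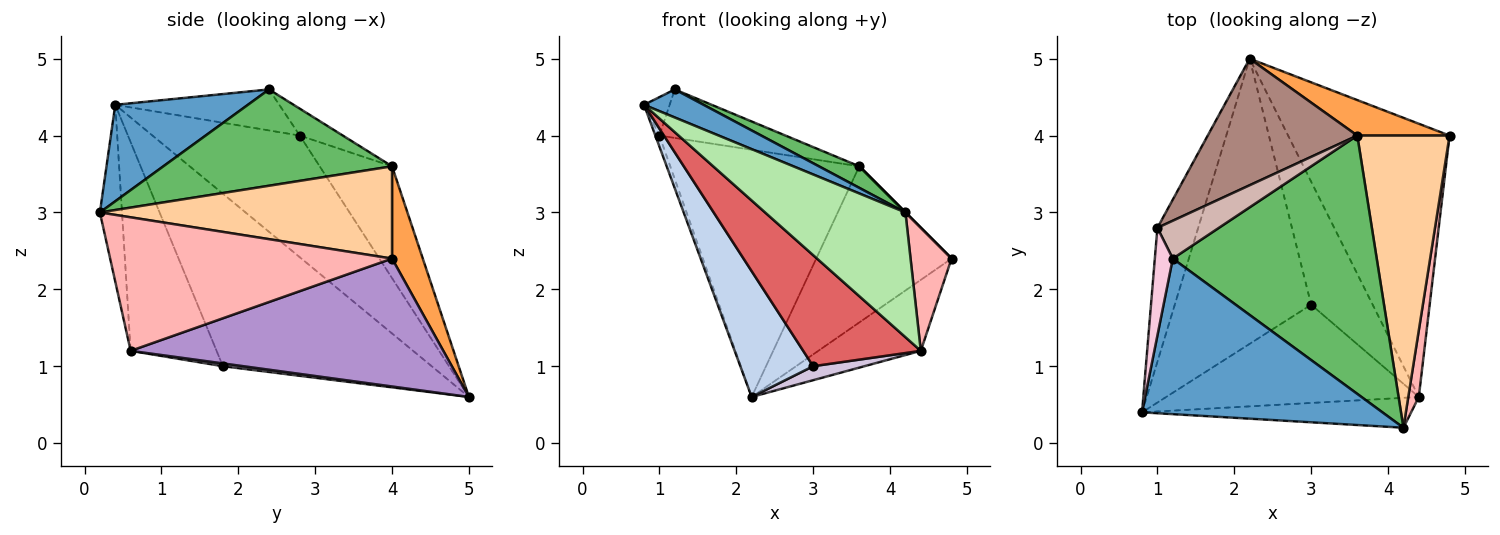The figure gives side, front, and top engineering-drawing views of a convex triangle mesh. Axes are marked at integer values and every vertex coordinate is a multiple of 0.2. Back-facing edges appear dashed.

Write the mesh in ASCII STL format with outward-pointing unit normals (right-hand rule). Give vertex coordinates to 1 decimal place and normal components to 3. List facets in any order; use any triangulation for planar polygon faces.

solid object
 facet normal 0.367 -0.165 0.915
  outer loop
   vertex 1.2 2.4 4.6
   vertex 0.8 0.4 4.4
   vertex 4.2 0.2 3.0
  endloop
 endfacet
 facet normal -0.757 -0.264 -0.598
  outer loop
   vertex 3.0 1.8 1.0
   vertex 0.8 0.4 4.4
   vertex 2.2 5.0 0.6
  endloop
 endfacet
 facet normal 0.216 0.952 0.216
  outer loop
   vertex 3.6 4.0 3.6
   vertex 4.8 4.0 2.4
   vertex 2.2 5.0 0.6
  endloop
 endfacet
 facet normal 0.707 0.000 0.707
  outer loop
   vertex 3.6 4.0 3.6
   vertex 4.2 0.2 3.0
   vertex 4.8 4.0 2.4
  endloop
 endfacet
 facet normal 0.426 -0.075 0.902
  outer loop
   vertex 3.6 4.0 3.6
   vertex 1.2 2.4 4.6
   vertex 4.2 0.2 3.0
  endloop
 endfacet
 facet normal -0.151 -0.961 -0.230
  outer loop
   vertex 4.4 0.6 1.2
   vertex 4.2 0.2 3.0
   vertex 0.8 0.4 4.4
  endloop
 endfacet
 facet normal -0.480 -0.657 -0.581
  outer loop
   vertex 4.4 0.6 1.2
   vertex 0.8 0.4 4.4
   vertex 3.0 1.8 1.0
  endloop
 endfacet
 facet normal 0.987 -0.144 0.078
  outer loop
   vertex 4.4 0.6 1.2
   vertex 4.8 4.0 2.4
   vertex 4.2 0.2 3.0
  endloop
 endfacet
 facet normal 0.608 0.200 -0.768
  outer loop
   vertex 4.4 0.6 1.2
   vertex 2.2 5.0 0.6
   vertex 4.8 4.0 2.4
  endloop
 endfacet
 facet normal 0.045 -0.113 -0.993
  outer loop
   vertex 4.4 0.6 1.2
   vertex 3.0 1.8 1.0
   vertex 2.2 5.0 0.6
  endloop
 endfacet
 facet normal -0.323 0.843 0.431
  outer loop
   vertex 1.0 2.8 4.0
   vertex 3.6 4.0 3.6
   vertex 2.2 5.0 0.6
  endloop
 endfacet
 facet normal -0.260 0.761 0.594
  outer loop
   vertex 1.0 2.8 4.0
   vertex 1.2 2.4 4.6
   vertex 3.6 4.0 3.6
  endloop
 endfacet
 facet normal -0.948 0.026 -0.318
  outer loop
   vertex 1.0 2.8 4.0
   vertex 2.2 5.0 0.6
   vertex 0.8 0.4 4.4
  endloop
 endfacet
 facet normal -0.907 0.142 0.397
  outer loop
   vertex 1.0 2.8 4.0
   vertex 0.8 0.4 4.4
   vertex 1.2 2.4 4.6
  endloop
 endfacet
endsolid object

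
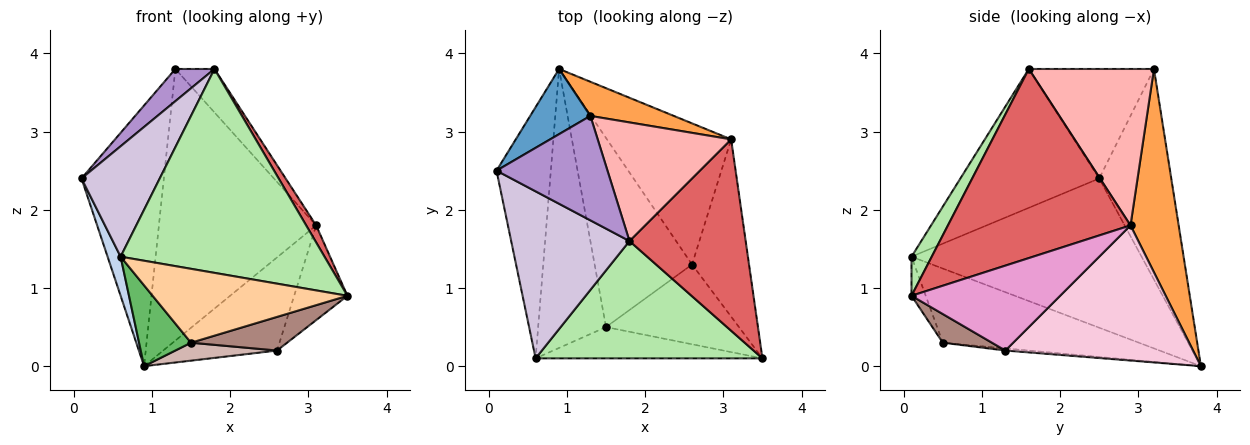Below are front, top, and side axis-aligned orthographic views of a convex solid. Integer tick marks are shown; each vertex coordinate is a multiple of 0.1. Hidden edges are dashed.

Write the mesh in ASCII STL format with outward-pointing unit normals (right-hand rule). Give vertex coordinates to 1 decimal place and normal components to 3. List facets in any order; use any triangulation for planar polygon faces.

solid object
 facet normal -0.647 0.740 0.185
  outer loop
   vertex 1.3 3.2 3.8
   vertex 0.9 3.8 0.0
   vertex 0.1 2.5 2.4
  endloop
 endfacet
 facet normal -0.938 -0.053 -0.342
  outer loop
   vertex 0.6 0.1 1.4
   vertex 0.1 2.5 2.4
   vertex 0.9 3.8 0.0
  endloop
 endfacet
 facet normal 0.291 0.949 0.119
  outer loop
   vertex 3.1 2.9 1.8
   vertex 0.9 3.8 0.0
   vertex 1.3 3.2 3.8
  endloop
 endfacet
 facet normal -0.067 -0.919 -0.389
  outer loop
   vertex 1.5 0.5 0.3
   vertex 3.5 0.1 0.9
   vertex 0.6 0.1 1.4
  endloop
 endfacet
 facet normal -0.724 -0.192 -0.662
  outer loop
   vertex 1.5 0.5 0.3
   vertex 0.6 0.1 1.4
   vertex 0.9 3.8 0.0
  endloop
 endfacet
 facet normal 0.086 -0.864 0.497
  outer loop
   vertex 1.8 1.6 3.8
   vertex 0.6 0.1 1.4
   vertex 3.5 0.1 0.9
  endloop
 endfacet
 facet normal 0.851 -0.047 0.523
  outer loop
   vertex 1.8 1.6 3.8
   vertex 3.5 0.1 0.9
   vertex 3.1 2.9 1.8
  endloop
 endfacet
 facet normal 0.740 0.231 0.631
  outer loop
   vertex 1.8 1.6 3.8
   vertex 3.1 2.9 1.8
   vertex 1.3 3.2 3.8
  endloop
 endfacet
 facet normal -0.686 -0.214 0.695
  outer loop
   vertex 1.8 1.6 3.8
   vertex 1.3 3.2 3.8
   vertex 0.1 2.5 2.4
  endloop
 endfacet
 facet normal -0.700 -0.394 0.596
  outer loop
   vertex 1.8 1.6 3.8
   vertex 0.1 2.5 2.4
   vertex 0.6 0.1 1.4
  endloop
 endfacet
 facet normal 0.195 -0.381 -0.904
  outer loop
   vertex 2.6 1.3 0.2
   vertex 3.5 0.1 0.9
   vertex 1.5 0.5 0.3
  endloop
 endfacet
 facet normal -0.022 -0.094 -0.995
  outer loop
   vertex 2.6 1.3 0.2
   vertex 1.5 0.5 0.3
   vertex 0.9 3.8 0.0
  endloop
 endfacet
 facet normal 0.796 0.285 -0.534
  outer loop
   vertex 2.6 1.3 0.2
   vertex 3.1 2.9 1.8
   vertex 3.5 0.1 0.9
  endloop
 endfacet
 facet normal 0.672 0.408 -0.618
  outer loop
   vertex 2.6 1.3 0.2
   vertex 0.9 3.8 0.0
   vertex 3.1 2.9 1.8
  endloop
 endfacet
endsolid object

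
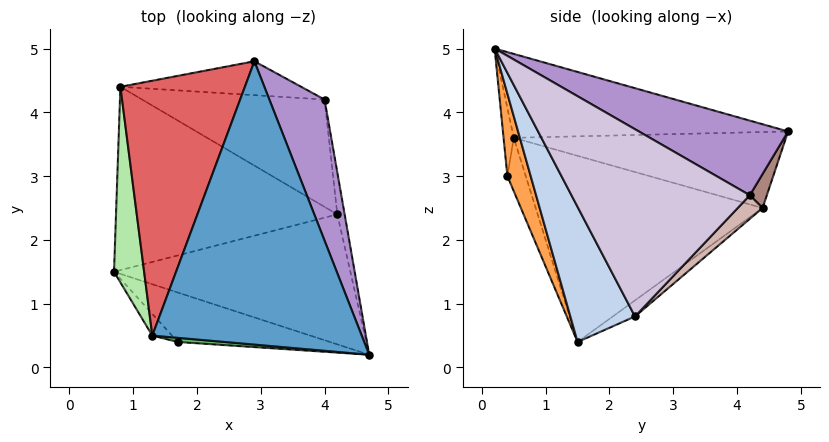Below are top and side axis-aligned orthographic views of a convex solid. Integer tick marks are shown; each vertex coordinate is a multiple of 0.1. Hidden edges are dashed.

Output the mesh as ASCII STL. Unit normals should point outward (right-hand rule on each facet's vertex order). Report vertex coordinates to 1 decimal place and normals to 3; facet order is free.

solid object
 facet normal -0.369 0.116 0.922
  outer loop
   vertex 1.3 0.5 3.6
   vertex 4.7 0.2 5.0
   vertex 2.9 4.8 3.7
  endloop
 endfacet
 facet normal 0.270 -0.839 -0.472
  outer loop
   vertex 4.2 2.4 0.8
   vertex 4.7 0.2 5.0
   vertex 0.7 1.5 0.4
  endloop
 endfacet
 facet normal 0.248 -0.854 -0.457
  outer loop
   vertex 1.7 0.4 3.0
   vertex 0.7 1.5 0.4
   vertex 4.7 0.2 5.0
  endloop
 endfacet
 facet normal -0.481 -0.858 -0.178
  outer loop
   vertex 1.7 0.4 3.0
   vertex 1.3 0.5 3.6
   vertex 0.7 1.5 0.4
  endloop
 endfacet
 facet normal -0.122 -0.989 0.084
  outer loop
   vertex 1.7 0.4 3.0
   vertex 4.7 0.2 5.0
   vertex 1.3 0.5 3.6
  endloop
 endfacet
 facet normal -0.984 -0.081 0.159
  outer loop
   vertex 0.8 4.4 2.5
   vertex 0.7 1.5 0.4
   vertex 1.3 0.5 3.6
  endloop
 endfacet
 facet normal -0.513 0.171 0.841
  outer loop
   vertex 0.8 4.4 2.5
   vertex 1.3 0.5 3.6
   vertex 2.9 4.8 3.7
  endloop
 endfacet
 facet normal -0.059 0.587 -0.808
  outer loop
   vertex 0.8 4.4 2.5
   vertex 4.2 2.4 0.8
   vertex 0.7 1.5 0.4
  endloop
 endfacet
 facet normal 0.724 0.435 0.536
  outer loop
   vertex 4.0 4.2 2.7
   vertex 2.9 4.8 3.7
   vertex 4.7 0.2 5.0
  endloop
 endfacet
 facet normal 0.988 0.151 -0.039
  outer loop
   vertex 4.0 4.2 2.7
   vertex 4.7 0.2 5.0
   vertex 4.2 2.4 0.8
  endloop
 endfacet
 facet normal 0.083 0.892 -0.444
  outer loop
   vertex 4.0 4.2 2.7
   vertex 0.8 4.4 2.5
   vertex 2.9 4.8 3.7
  endloop
 endfacet
 facet normal 0.088 0.728 -0.680
  outer loop
   vertex 4.0 4.2 2.7
   vertex 4.2 2.4 0.8
   vertex 0.8 4.4 2.5
  endloop
 endfacet
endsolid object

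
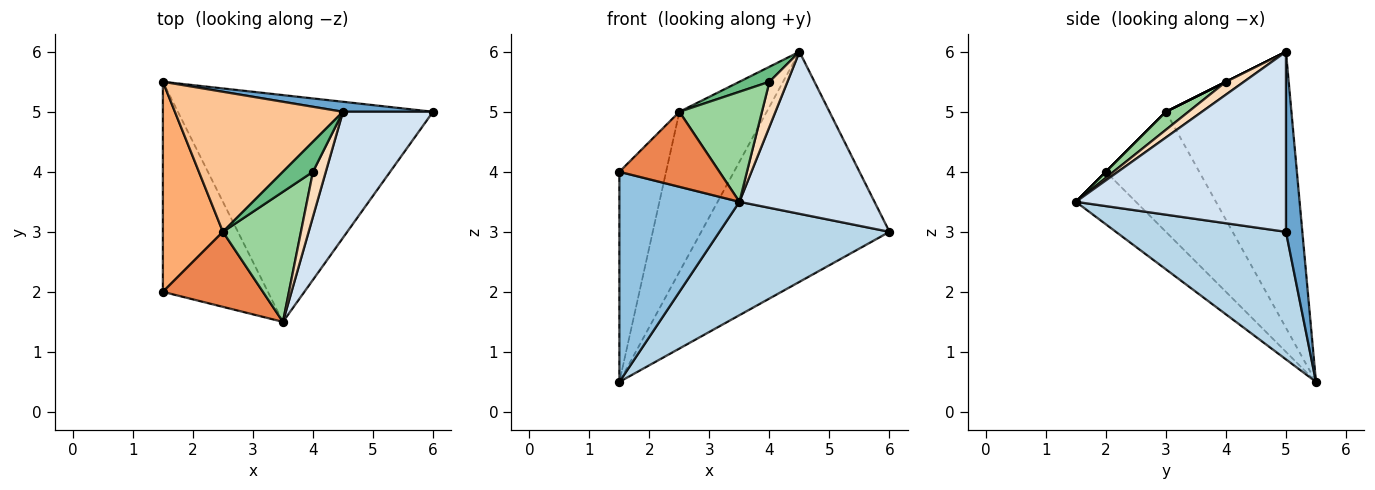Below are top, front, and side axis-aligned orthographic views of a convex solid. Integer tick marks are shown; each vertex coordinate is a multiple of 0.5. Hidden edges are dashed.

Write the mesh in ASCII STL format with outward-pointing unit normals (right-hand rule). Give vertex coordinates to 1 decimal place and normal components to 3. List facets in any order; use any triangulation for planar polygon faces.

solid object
 facet normal 0.087 0.995 0.043
  outer loop
   vertex 4.5 5.0 6.0
   vertex 6.0 5.0 3.0
   vertex 1.5 5.5 0.5
  endloop
 endfacet
 facet normal -0.333 -0.667 -0.667
  outer loop
   vertex 3.5 1.5 3.5
   vertex 1.5 2.0 4.0
   vertex 1.5 5.5 0.5
  endloop
 endfacet
 facet normal 0.408 -0.408 -0.816
  outer loop
   vertex 3.5 1.5 3.5
   vertex 1.5 5.5 0.5
   vertex 6.0 5.0 3.0
  endloop
 endfacet
 facet normal 0.775 -0.498 0.388
  outer loop
   vertex 3.5 1.5 3.5
   vertex 6.0 5.0 3.0
   vertex 4.5 5.0 6.0
  endloop
 endfacet
 facet normal 0.000 -0.707 0.707
  outer loop
   vertex 2.5 3.0 5.0
   vertex 1.5 2.0 4.0
   vertex 3.5 1.5 3.5
  endloop
 endfacet
 facet normal -0.816 0.408 0.408
  outer loop
   vertex 2.5 3.0 5.0
   vertex 1.5 5.5 0.5
   vertex 1.5 2.0 4.0
  endloop
 endfacet
 facet normal -0.734 0.511 0.447
  outer loop
   vertex 2.5 3.0 5.0
   vertex 4.5 5.0 6.0
   vertex 1.5 5.5 0.5
  endloop
 endfacet
 facet normal 0.577 -0.577 0.577
  outer loop
   vertex 4.0 4.0 5.5
   vertex 3.5 1.5 3.5
   vertex 4.5 5.0 6.0
  endloop
 endfacet
 facet normal 0.000 -0.447 0.894
  outer loop
   vertex 4.0 4.0 5.5
   vertex 4.5 5.0 6.0
   vertex 2.5 3.0 5.0
  endloop
 endfacet
 facet normal 0.173 -0.636 0.752
  outer loop
   vertex 4.0 4.0 5.5
   vertex 2.5 3.0 5.0
   vertex 3.5 1.5 3.5
  endloop
 endfacet
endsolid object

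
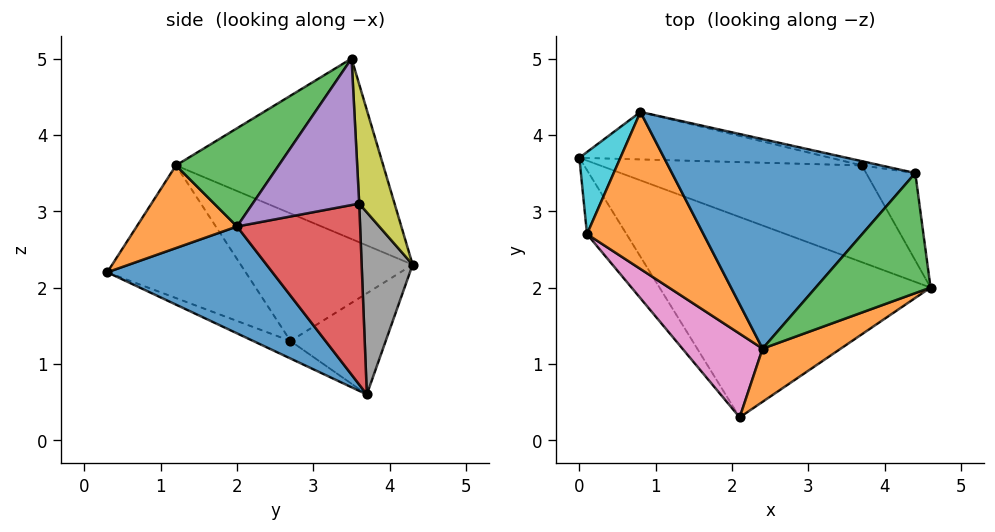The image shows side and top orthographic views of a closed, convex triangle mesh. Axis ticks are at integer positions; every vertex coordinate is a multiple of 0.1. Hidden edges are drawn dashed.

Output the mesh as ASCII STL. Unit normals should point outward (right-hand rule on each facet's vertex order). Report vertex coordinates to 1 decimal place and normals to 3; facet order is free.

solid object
 facet normal 0.359 -0.207 -0.910
  outer loop
   vertex 2.1 0.3 2.2
   vertex 0.0 3.7 0.6
   vertex 4.6 2.0 2.8
  endloop
 endfacet
 facet normal 0.441 -0.795 0.417
  outer loop
   vertex 2.4 1.2 3.6
   vertex 2.1 0.3 2.2
   vertex 4.6 2.0 2.8
  endloop
 endfacet
 facet normal 0.453 -0.717 0.530
  outer loop
   vertex 2.4 1.2 3.6
   vertex 4.6 2.0 2.8
   vertex 4.4 3.5 5.0
  endloop
 endfacet
 facet normal 0.514 0.428 -0.743
  outer loop
   vertex 3.7 3.6 3.1
   vertex 4.6 2.0 2.8
   vertex 0.0 3.7 0.6
  endloop
 endfacet
 facet normal 0.815 0.510 -0.274
  outer loop
   vertex 3.7 3.6 3.1
   vertex 4.4 3.5 5.0
   vertex 4.6 2.0 2.8
  endloop
 endfacet
 facet normal -0.335 -0.563 -0.756
  outer loop
   vertex 0.1 2.7 1.3
   vertex 0.0 3.7 0.6
   vertex 2.1 0.3 2.2
  endloop
 endfacet
 facet normal -0.760 -0.461 0.459
  outer loop
   vertex 0.1 2.7 1.3
   vertex 2.1 0.3 2.2
   vertex 2.4 1.2 3.6
  endloop
 endfacet
 facet normal 0.325 0.834 -0.447
  outer loop
   vertex 0.8 4.3 2.3
   vertex 3.7 3.6 3.1
   vertex 0.0 3.7 0.6
  endloop
 endfacet
 facet normal 0.245 0.969 -0.039
  outer loop
   vertex 0.8 4.3 2.3
   vertex 4.4 3.5 5.0
   vertex 3.7 3.6 3.1
  endloop
 endfacet
 facet normal -0.913 0.168 0.371
  outer loop
   vertex 0.8 4.3 2.3
   vertex 0.0 3.7 0.6
   vertex 0.1 2.7 1.3
  endloop
 endfacet
 facet normal -0.596 0.029 0.803
  outer loop
   vertex 0.8 4.3 2.3
   vertex 2.4 1.2 3.6
   vertex 4.4 3.5 5.0
  endloop
 endfacet
 facet normal -0.735 -0.098 0.671
  outer loop
   vertex 0.8 4.3 2.3
   vertex 0.1 2.7 1.3
   vertex 2.4 1.2 3.6
  endloop
 endfacet
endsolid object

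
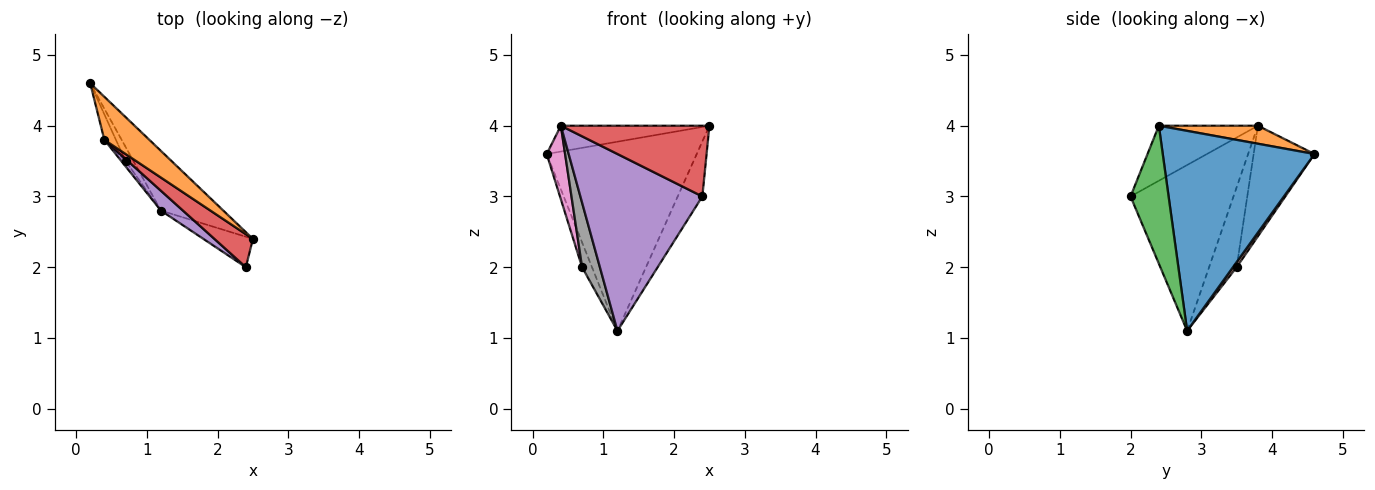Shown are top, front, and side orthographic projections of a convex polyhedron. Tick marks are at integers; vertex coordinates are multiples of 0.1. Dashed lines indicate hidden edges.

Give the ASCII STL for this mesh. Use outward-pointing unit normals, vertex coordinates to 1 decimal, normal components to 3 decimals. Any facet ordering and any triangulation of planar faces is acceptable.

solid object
 facet normal 0.694 0.686 -0.217
  outer loop
   vertex 1.2 2.8 1.1
   vertex 0.2 4.6 3.6
   vertex 2.5 2.4 4.0
  endloop
 endfacet
 facet normal 0.324 0.487 0.811
  outer loop
   vertex 0.4 3.8 4.0
   vertex 2.5 2.4 4.0
   vertex 0.2 4.6 3.6
  endloop
 endfacet
 facet normal 0.804 0.520 -0.289
  outer loop
   vertex 2.4 2.0 3.0
   vertex 1.2 2.8 1.1
   vertex 2.5 2.4 4.0
  endloop
 endfacet
 facet normal -0.517 -0.776 0.362
  outer loop
   vertex 2.4 2.0 3.0
   vertex 2.5 2.4 4.0
   vertex 0.4 3.8 4.0
  endloop
 endfacet
 facet normal -0.643 -0.761 0.085
  outer loop
   vertex 2.4 2.0 3.0
   vertex 0.4 3.8 4.0
   vertex 1.2 2.8 1.1
  endloop
 endfacet
 facet normal 0.307 0.826 -0.472
  outer loop
   vertex 0.7 3.5 2.0
   vertex 0.2 4.6 3.6
   vertex 1.2 2.8 1.1
  endloop
 endfacet
 facet normal -0.952 -0.288 -0.100
  outer loop
   vertex 0.7 3.5 2.0
   vertex 0.4 3.8 4.0
   vertex 0.2 4.6 3.6
  endloop
 endfacet
 facet normal -0.839 -0.542 -0.045
  outer loop
   vertex 0.7 3.5 2.0
   vertex 1.2 2.8 1.1
   vertex 0.4 3.8 4.0
  endloop
 endfacet
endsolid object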